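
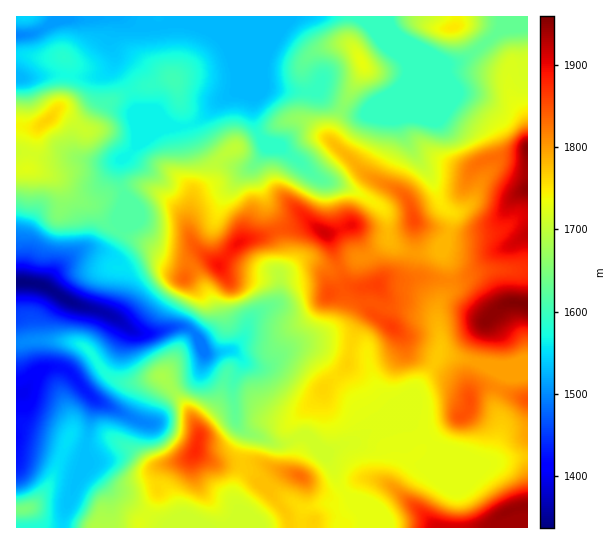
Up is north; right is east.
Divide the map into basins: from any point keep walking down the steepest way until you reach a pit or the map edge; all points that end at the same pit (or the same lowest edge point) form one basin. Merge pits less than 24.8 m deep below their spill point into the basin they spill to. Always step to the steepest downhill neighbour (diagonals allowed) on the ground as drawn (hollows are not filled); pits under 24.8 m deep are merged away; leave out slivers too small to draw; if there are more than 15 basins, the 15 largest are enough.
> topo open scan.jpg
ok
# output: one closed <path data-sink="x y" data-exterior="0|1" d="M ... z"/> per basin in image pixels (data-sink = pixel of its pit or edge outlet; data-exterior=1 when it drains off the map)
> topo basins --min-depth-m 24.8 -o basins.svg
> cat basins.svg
<path data-sink="17 282" data-exterior="1" d="M19 125l-3 1 0 216 38-2 23 3 8 4 8 8 8 14 8 7 14 7 14 0 25-7 26 33 11 21 0 11-3 10-7 8-38 8-20-18-16-9-8 0-13 7-12 0-13-7-18 42-14 20-7 6-14 2 1 18 511-1-1-338-15 10-7 11-5 17-9 6-33 3-37-11-6-4 0 28-7 24-5 4-17 2-8 5-3-2-4-8-7-24-11-25-22 8-6 0-14-10-6-2-46 16-18 4-23 24-23-19-12-32-8-9-17-13-17-7-10 0-16 6-17 10-13 2-10-6-14-16-8-5-23-7-2-2 1-9 10-31-10 1z"/><path data-sink="17 35" data-exterior="1" d="M457 16l-440 0-1 109 13 3 11-2-4 7-8 34 25 9 8 5 14 16 10 6 13-2 17-10 16-6 10 0 17 7 17 13 8 9 12 32 23 19 17-20 8-5 16-3 50-16 16 12 6 0 22-8 11 25 7 24 6 10 9-5 17-2 5-4 4-11 3-13 0-28 6 4 37 11 33-3 9-6 5-17 7-11 16-10 0-60-4-14-13-21 0-32-26-31-11-6-17 2z"/><path data-sink="17 394" data-exterior="1" d="M54 340l-21 0-17 3 1 166 13-1 7-6 14-20 18-42 13 7 12 0 13-7 8 0 16 9 20 18 35-7 10-9 3-21-11-21-26-33-25 7-14 0-14-7-24-29-8-4z"/>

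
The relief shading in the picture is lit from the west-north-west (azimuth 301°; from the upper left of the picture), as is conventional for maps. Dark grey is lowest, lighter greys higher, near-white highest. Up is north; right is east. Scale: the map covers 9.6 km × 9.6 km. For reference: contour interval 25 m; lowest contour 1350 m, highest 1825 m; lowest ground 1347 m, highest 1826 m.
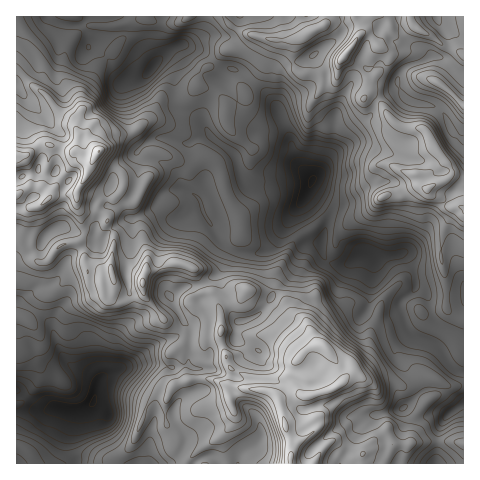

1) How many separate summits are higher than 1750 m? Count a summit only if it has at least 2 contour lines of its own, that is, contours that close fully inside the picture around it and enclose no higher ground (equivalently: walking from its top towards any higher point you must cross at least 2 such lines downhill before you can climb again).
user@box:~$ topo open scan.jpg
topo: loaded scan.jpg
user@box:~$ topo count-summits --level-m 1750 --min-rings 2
2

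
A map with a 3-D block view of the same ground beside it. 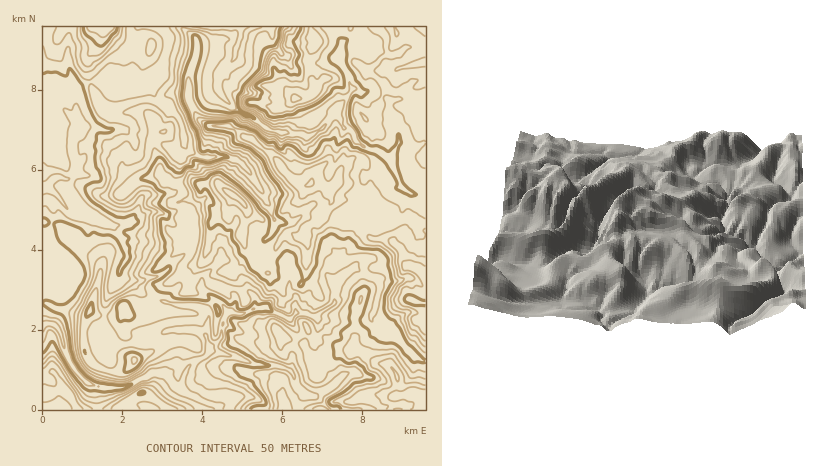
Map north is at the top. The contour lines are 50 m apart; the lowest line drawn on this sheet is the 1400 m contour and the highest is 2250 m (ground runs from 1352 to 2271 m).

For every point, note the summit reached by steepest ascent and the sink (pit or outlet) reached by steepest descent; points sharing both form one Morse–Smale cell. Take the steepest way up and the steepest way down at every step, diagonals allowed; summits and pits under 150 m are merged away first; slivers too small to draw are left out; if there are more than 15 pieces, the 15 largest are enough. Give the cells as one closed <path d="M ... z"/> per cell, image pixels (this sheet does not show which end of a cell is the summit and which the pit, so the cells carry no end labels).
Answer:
<path d="M240 26l-78 0 6 10-4 38-12 1-10 10-10 2-16-2-6-6-18 2-14 6-2 15 0 18-12-12-2-8-6-7-14 1 0 230 10 0 7 6 7 24 7 14 15 15 6 3 28 2 30-15 12 0 12 15 26 13 16 5 2 4 108 0-14-14 22-14-11-14-11-24 4-12 0-12-2-2 18-14 2-20 16-15 2-1 22 11 3 3 1 8-4 16-5 10 2 6 9 7 8 1 20 22 6 5 10 3 0-162-22-9-14-29-10-8-12-3-10-6-5-11-11-6-1-6-5-6-10 10-6-6-10-1-4 3-4 14-12 0-20-4-18-13-18-9-14-16-2-12 3-8 14-16 0-6 6-14z"/><path d="M426 26l-89 0 0 8 6 10-1 18 10 28-15 20-1 4 5 6 1 6 11 6 5 11 10 6 12 3 10 8 14 29 20 9 2 0z"/><path d="M336 26l-96 0 1 10-6 14 0 6-16 20-1 12 2 4 14 16 18 9 20 14 30 3 4-14 4-3 10 1 6 6 26-34-10-28 1-18-6-10z"/><path d="M354 268l-10 6-8 10-2 20-18 14 2 2 0 12-4 12 11 24 11 14-22 14 16 14 96 0 0-48-16-10-20-22-8-1-9-7-2-6 5-10 4-16-1-8-3-3z"/><path d="M160 26l-118 0 0 66 14 1 6 7 2 8 12 12 0-18 2-15 10-5 16-3 6 0 6 6 16 2 10-2 10-10 12-1 4-38z"/><path d="M52 324l-10 2 0 84 177 0-1-4-16-5-26-13-12-15-12 0-30 15-24-1-10-4-18-21-9-28z"/>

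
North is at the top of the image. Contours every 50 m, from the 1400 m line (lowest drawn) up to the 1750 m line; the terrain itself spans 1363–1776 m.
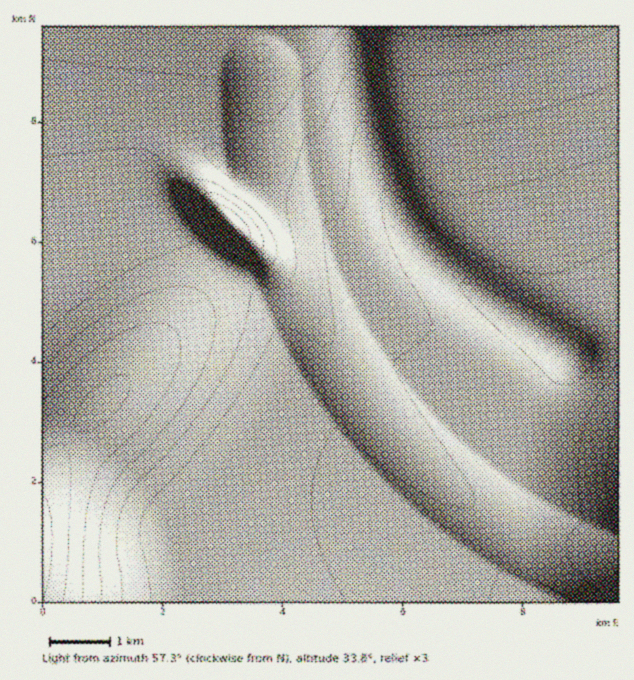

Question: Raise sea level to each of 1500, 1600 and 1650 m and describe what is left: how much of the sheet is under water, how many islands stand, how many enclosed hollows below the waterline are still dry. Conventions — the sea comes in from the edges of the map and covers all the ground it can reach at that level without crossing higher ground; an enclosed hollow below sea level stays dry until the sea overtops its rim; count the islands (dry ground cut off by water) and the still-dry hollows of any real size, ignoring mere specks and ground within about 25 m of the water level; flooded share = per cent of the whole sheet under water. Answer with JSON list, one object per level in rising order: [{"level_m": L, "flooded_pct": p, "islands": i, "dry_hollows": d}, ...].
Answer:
[{"level_m": 1500, "flooded_pct": 48, "islands": 0, "dry_hollows": 0}, {"level_m": 1600, "flooded_pct": 82, "islands": 1, "dry_hollows": 0}, {"level_m": 1650, "flooded_pct": 93, "islands": 1, "dry_hollows": 0}]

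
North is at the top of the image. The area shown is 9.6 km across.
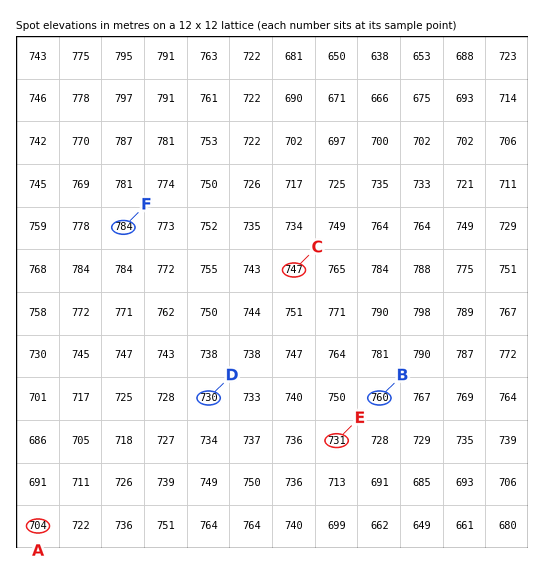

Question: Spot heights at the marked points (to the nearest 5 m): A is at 705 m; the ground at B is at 760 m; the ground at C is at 745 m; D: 730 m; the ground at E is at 730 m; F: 785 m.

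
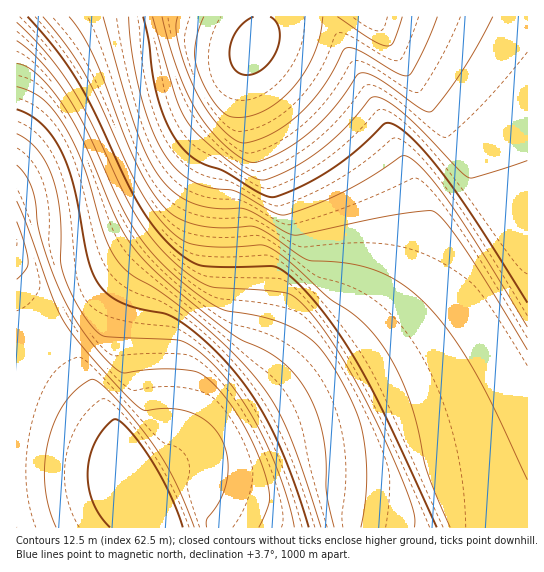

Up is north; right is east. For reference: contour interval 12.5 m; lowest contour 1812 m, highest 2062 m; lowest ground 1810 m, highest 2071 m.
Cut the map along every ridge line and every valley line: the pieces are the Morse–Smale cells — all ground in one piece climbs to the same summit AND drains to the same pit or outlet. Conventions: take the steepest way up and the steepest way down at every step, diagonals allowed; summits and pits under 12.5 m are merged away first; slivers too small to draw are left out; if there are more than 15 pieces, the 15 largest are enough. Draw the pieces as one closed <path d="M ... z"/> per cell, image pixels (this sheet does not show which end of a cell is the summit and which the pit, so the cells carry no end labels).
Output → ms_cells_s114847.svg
<path d="M330 16l-69 1-2 20-11 20-7 18-8 48-6 11-19 20-33 69-18 18-18 14-54 54-26 15-43 30 1 174 141 0 1-26-12-24 27-15 55-40 46-28 46-38 30-20 30-30 18-22 13-24 7-20 0-42-14-34-44-88-28-50z"/><path d="M527 16l-196 1 1 8 29 52 55 113 4 16 0 28-5 20-8 17-15 23-41 43-30 20-46 38-46 28-55 40-27 15 12 24 0 26 369-1z"/><path d="M261 16l-245 1 1 336 68-44 54-54 18-14 18-18 33-69 19-20 6-11 8-48 19-42z"/>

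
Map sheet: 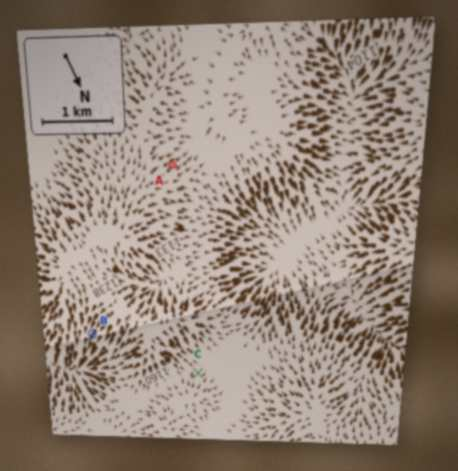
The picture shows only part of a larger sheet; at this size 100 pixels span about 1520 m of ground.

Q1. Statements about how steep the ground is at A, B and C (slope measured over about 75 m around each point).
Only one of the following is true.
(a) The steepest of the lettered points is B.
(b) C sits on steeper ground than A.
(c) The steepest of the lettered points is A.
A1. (a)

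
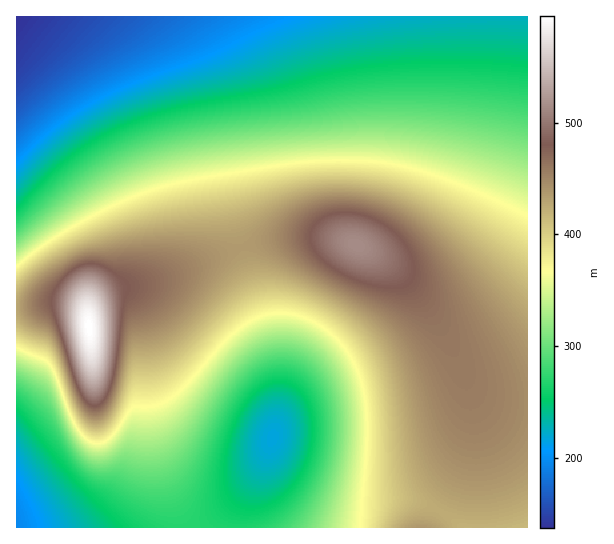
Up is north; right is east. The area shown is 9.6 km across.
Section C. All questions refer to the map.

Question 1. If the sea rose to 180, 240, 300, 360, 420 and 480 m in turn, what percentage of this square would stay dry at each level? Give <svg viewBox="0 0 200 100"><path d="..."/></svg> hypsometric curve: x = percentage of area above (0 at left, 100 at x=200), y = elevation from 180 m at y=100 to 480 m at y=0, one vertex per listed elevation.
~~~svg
<svg viewBox="0 0 200 100"><path d="M193 100l-27-20-42-20-31-20-32-20-51-20"/></svg>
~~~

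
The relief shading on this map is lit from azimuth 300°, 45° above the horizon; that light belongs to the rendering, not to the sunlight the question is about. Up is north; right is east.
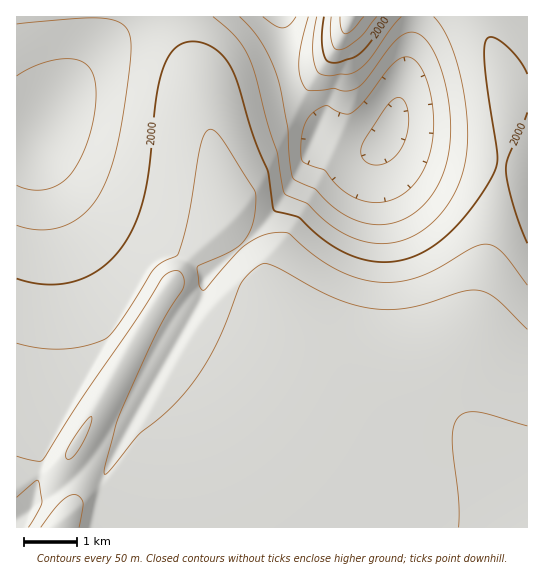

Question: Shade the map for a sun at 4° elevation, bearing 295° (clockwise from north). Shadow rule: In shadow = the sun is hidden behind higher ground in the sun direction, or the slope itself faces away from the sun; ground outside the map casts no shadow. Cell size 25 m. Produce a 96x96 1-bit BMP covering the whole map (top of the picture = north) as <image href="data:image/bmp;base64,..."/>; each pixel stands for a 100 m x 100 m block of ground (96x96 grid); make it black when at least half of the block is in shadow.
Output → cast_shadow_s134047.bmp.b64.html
<image width="96" height="96" href="data:image/bmp;base64,Qk2+BAAAAAAAAD4AAAAoAAAAYAAAAGAAAAABAAEAAAAAAIAEAAATCwAAEwsAAAIAAAAAAAAA////AAAAAAAAP8AAAAAAAAAAAAAAP8AAAAAAAAAAAACAH8AAAAAAAAAAAADgH4AAAAAAAAAAAADgD4AAAAAAAAAAAADwB4AAAAAAAAAAAADwB4AAAAAAAAAAAABwAwAAAAAAAAAAAAAAA4AAAAAAAAAAAAAAA4AAAAAAAAAAAAAAOYAAAAAAAAAAAAAAH8AAAAAAAAAAAAAAH+AAAAAAAAAAAAAAD/AAAAAAAAAAAAAAD/AAAAAAAAAAAAAAB/gAAAAAAAAAAAAAB/gAAAAAAAAAAAAAA/wAAAAAAAAAAAAAA/4AAAAAAAAAAAAAAf4AAAAAAAAAAAAAAf8AAAAAAAAAAAAAAP8AAAAAAAAAAAAAAP+AAAAAAAAAAAAAAH+AAAAAAAAAAAAAAD/AAAAAAAAAAAAAAD/AAAAAAAAAAAAAAB/gAAAAAAAAAAAAAB/gAAAAAAAAAAAAAA/wAAAAAAAAAAAAAAfwAAAAAAAAAAAAAAf4AAAAAAAAAAAAAAP4AAAAAAAAAAAAAAP8AAAAAAAAAAAAAAH8AAAAAAAAAAAAAAD+AAAAAAAAAAAAAAD+AAAAAAAAAAAAAAB/AAAAAAAAAAAAAAB/AAAAAAAAAAAAAAA/gAAAAAAAAAAAAAAfwAAAAAAAAAAAAAAfwAAAAAAAAAAAAAAP4AAAAAAAAAAAAAAP8AAAAAAAAAAAAAAH8AAAAAAAAAAAAAAD+AAAAAAAAAAAAAAD+AAAAAAAAAAAAAAB+AAAAAAAAAAAAAAB8AAAAAAAAAAAAAAA4AAAAAAAAAAAAAAAAAAAAAAAAAAAAAAAAAAAAAAAAAEAAAAAAAAAAAAAAAEAAAAAAAAAAAAAAAEAAAAAAAAAAAAAAAMAAAAAADAAAAAAAAMAAAAAAHwAAAAAAAMAAAAAAH4AAAAAAAMAAAAAAH+AAAAAAAMAAAAAAD/w/AAAAAMAAAAAAB///wAAAAMAAAAAAB///4AAAAMAAAAAAA///8AAAAMAAAAAAA///+AAAAMAAAAAAAf//+AAAAMAAAAAAAf///AAAAMAAAAAAAf///AAAAMAAAAAAAf///AAAAMAAAAAAA////gAAAMAAAAAAA////gAAAEAAAAAAA////gAAAEAAAAAAB////gAAAEAAAAAAB////AAAAEAAAAAAD////AAAAAAAAAAAD////gAAAAAAAAAAD////4AAAAAAAAAAH////+AAAAAAAAAAH//+//gAAAAAAAAAH//8//4AAAAAAAAAH//8f/+AAAAAAAAAH//8f//AAAAAAAAAH//8f//gAAAAAAAAP/8+///wAAAAAAAAP/4f///4AAAAAAAAP/wP///4AAAAAAAAP/wP///8AAAAAAAAH/gH///8AAAAAAAAH/gH///8AAAAAAAAH/AD///4AAAAAAAAH/AD///wAAAAAAAAH+AD///gAAAAAAAAD8AB///AAAAAAAAAD4AB//+AAAAAAAAABwAA//8AAAAAAAAAAAAA//4AAAAAAAAAAAAAf/wAAAAAAAAAAAAAf/gAAA="/>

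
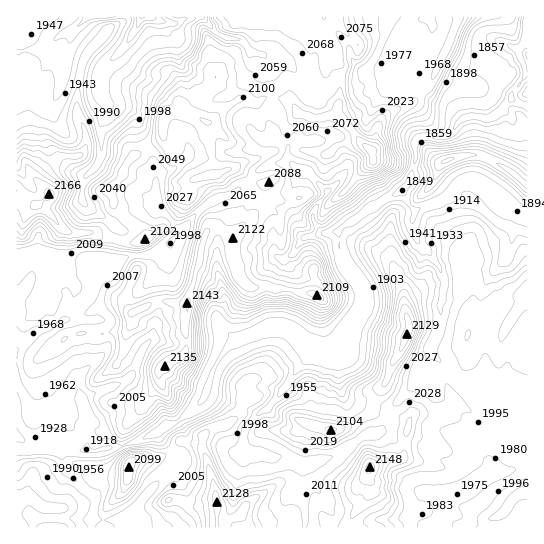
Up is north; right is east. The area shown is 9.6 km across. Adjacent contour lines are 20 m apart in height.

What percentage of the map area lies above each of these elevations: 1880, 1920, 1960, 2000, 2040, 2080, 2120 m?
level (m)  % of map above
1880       96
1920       87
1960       75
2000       51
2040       30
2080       14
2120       3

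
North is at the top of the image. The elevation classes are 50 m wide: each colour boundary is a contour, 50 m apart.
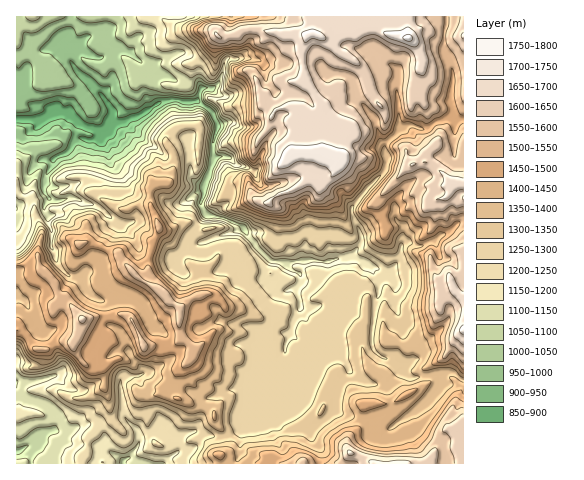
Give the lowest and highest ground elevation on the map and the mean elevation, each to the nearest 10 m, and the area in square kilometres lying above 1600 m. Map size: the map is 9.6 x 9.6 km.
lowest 860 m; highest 1770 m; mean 1350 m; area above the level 12.2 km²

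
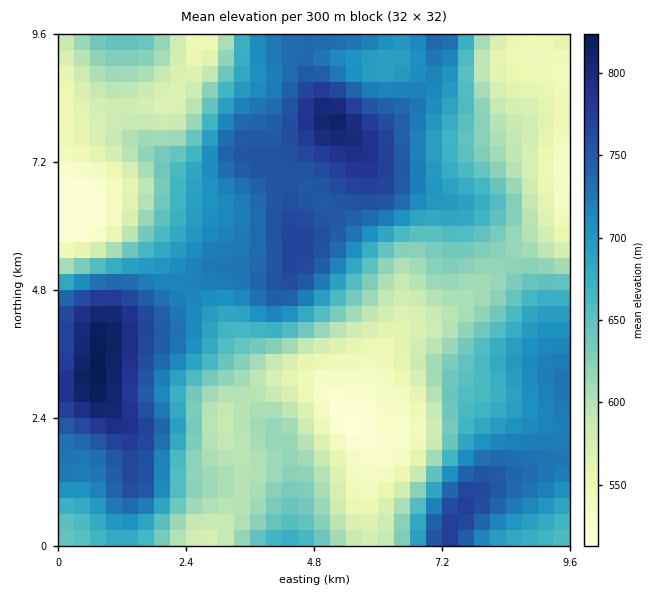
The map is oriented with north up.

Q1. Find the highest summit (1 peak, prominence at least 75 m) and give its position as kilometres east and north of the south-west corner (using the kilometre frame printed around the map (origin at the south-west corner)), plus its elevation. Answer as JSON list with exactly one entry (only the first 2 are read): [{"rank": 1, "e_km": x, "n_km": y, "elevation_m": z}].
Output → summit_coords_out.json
[{"rank": 1, "e_km": 0.69, "n_km": 3.16, "elevation_m": 825}]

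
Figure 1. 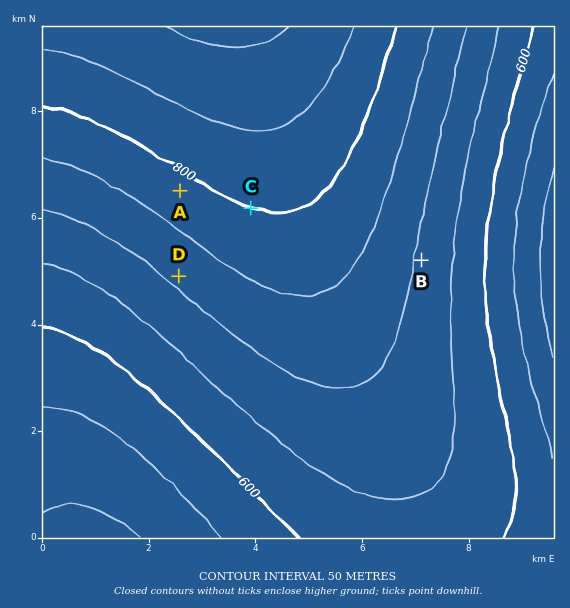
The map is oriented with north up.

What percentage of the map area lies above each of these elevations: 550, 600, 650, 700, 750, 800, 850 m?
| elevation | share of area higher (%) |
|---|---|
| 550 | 91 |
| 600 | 78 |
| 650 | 60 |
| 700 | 43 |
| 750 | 29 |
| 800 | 18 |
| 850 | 8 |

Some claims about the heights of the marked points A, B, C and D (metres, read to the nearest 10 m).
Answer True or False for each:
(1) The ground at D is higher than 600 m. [True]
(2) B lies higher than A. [False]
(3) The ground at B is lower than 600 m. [False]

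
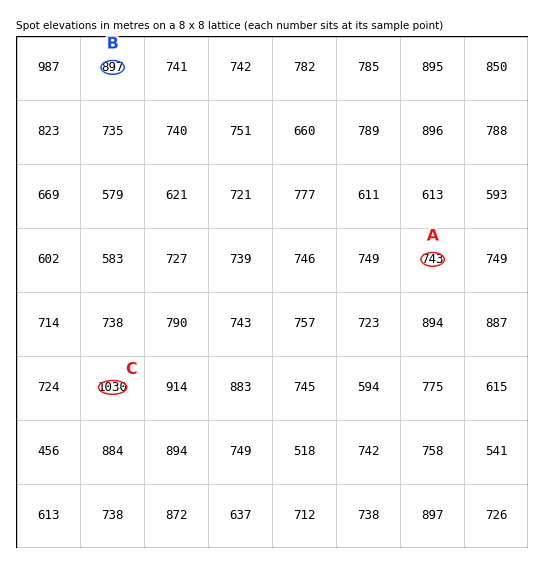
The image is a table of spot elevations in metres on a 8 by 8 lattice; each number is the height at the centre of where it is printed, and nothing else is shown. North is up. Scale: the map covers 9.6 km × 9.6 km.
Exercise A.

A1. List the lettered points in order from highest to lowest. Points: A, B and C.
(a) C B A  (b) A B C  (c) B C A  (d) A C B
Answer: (a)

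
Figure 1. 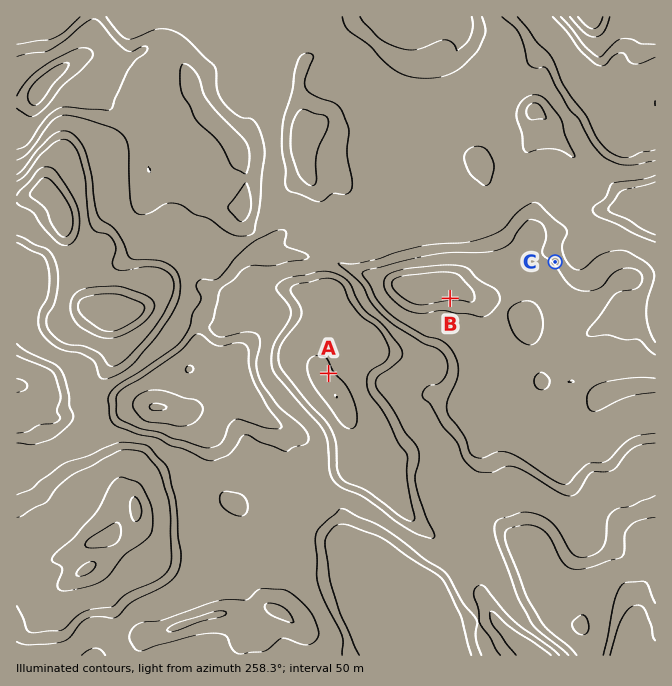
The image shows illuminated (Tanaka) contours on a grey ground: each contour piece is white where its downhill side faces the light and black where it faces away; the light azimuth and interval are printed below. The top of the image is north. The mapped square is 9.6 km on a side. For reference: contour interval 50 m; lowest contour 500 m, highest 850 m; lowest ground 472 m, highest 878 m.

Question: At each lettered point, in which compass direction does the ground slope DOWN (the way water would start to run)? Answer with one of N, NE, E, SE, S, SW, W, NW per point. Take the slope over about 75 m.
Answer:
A NE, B N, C SW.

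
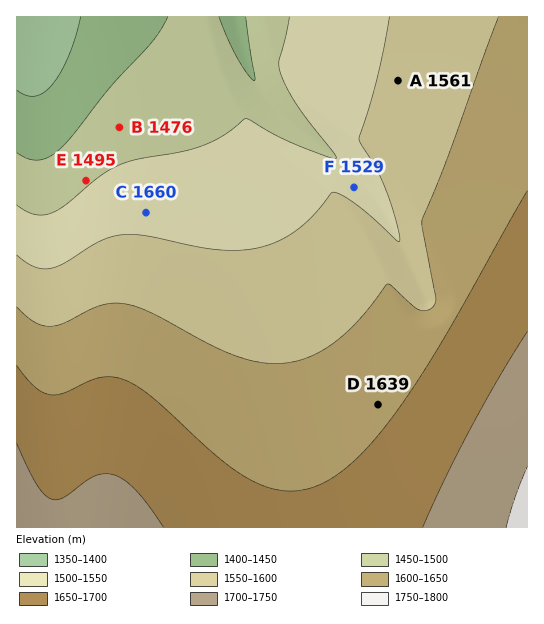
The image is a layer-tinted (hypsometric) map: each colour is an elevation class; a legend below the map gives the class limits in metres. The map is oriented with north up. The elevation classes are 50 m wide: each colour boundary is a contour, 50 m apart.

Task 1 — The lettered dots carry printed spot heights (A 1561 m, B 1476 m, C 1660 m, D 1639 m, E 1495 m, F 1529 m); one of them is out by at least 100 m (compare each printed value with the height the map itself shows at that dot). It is C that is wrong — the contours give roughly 1535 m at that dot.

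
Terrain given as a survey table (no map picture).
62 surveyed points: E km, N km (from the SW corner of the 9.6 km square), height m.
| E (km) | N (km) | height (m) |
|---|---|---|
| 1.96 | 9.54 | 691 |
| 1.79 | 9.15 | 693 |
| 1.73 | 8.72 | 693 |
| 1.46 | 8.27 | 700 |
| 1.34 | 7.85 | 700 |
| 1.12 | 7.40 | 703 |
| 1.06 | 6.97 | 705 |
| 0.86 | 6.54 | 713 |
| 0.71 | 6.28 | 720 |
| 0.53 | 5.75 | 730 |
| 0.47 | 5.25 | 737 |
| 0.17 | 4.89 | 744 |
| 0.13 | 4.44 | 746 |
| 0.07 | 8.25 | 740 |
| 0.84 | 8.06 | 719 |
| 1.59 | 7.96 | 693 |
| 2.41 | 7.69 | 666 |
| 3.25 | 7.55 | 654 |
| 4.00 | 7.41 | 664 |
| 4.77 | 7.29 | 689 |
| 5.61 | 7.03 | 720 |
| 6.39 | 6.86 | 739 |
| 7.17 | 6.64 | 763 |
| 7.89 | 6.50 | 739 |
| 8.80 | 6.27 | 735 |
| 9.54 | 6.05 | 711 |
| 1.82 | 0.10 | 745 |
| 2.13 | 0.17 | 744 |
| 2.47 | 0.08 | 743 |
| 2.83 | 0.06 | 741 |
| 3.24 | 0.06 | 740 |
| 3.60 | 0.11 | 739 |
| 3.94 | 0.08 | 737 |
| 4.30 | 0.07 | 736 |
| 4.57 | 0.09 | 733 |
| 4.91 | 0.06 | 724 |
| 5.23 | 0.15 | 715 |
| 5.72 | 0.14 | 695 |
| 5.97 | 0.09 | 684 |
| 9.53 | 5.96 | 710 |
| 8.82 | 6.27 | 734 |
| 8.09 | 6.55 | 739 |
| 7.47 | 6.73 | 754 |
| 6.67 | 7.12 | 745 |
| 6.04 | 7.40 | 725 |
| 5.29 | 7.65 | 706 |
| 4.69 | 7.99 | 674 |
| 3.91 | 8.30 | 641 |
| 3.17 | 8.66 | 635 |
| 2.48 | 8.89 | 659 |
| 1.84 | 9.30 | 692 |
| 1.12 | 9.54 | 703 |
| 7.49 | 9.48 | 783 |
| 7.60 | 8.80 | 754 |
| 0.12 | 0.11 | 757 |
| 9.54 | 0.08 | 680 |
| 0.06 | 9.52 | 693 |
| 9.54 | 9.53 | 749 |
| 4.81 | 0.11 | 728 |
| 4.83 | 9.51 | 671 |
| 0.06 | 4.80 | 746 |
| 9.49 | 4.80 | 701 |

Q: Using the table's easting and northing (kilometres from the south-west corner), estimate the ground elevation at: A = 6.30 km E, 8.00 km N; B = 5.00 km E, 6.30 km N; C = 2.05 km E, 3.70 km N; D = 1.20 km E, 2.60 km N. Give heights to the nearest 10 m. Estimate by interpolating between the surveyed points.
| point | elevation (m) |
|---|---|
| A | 730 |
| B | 710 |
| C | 740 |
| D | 750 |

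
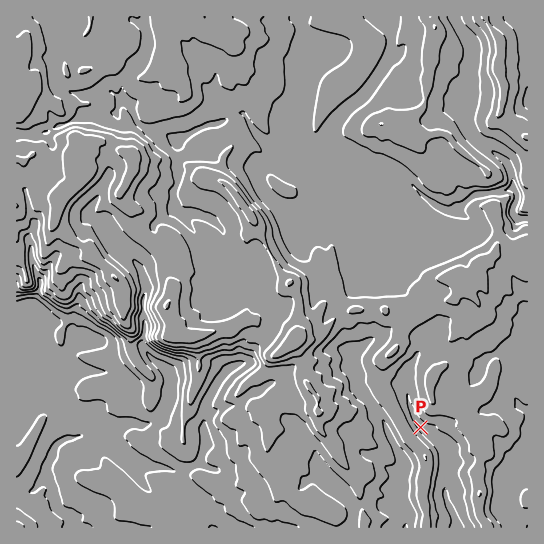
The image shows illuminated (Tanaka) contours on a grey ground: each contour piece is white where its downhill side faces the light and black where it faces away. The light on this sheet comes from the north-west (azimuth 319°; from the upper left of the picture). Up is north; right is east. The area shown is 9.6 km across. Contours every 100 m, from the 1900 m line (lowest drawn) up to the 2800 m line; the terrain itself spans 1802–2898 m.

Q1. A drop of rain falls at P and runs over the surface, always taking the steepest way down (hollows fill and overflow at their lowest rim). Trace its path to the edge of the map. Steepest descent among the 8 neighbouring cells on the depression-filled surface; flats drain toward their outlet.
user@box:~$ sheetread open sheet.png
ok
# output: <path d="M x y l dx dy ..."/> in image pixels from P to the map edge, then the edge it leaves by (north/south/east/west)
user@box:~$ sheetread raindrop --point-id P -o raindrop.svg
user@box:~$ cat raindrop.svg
<path d="M421 427l2 0 11 10 1 0 11 10 1 3 2 15-2 1-1 16-1 1 0 11 1 1 1 8 8 15 0 3 2 1 0 5"/>
exit: south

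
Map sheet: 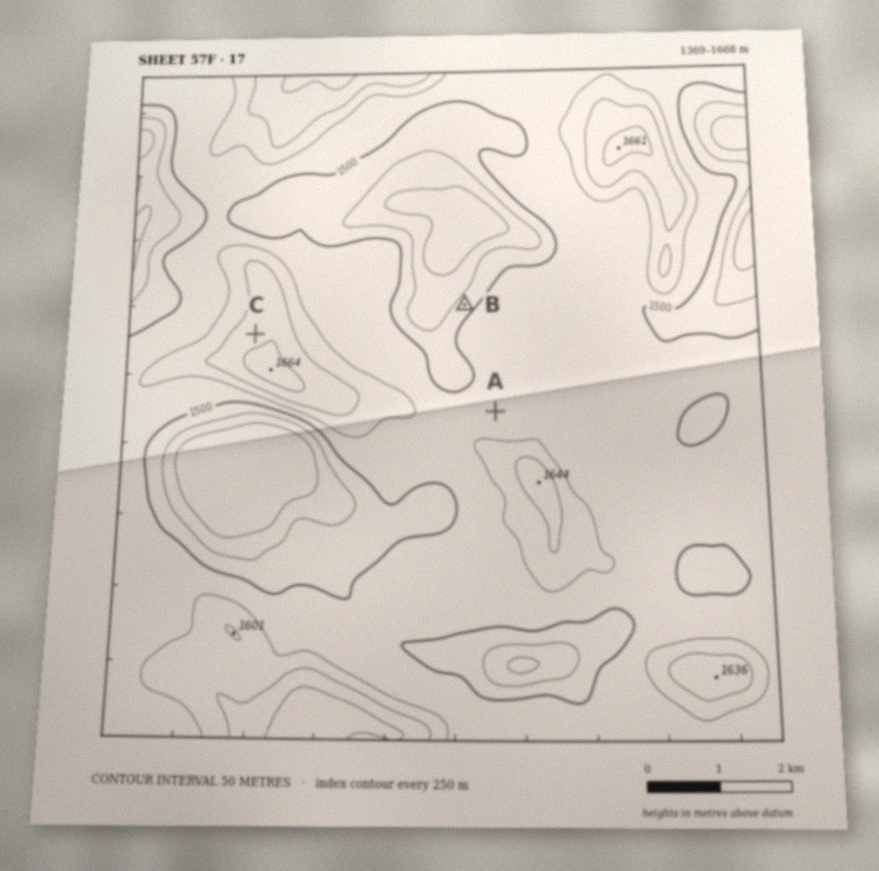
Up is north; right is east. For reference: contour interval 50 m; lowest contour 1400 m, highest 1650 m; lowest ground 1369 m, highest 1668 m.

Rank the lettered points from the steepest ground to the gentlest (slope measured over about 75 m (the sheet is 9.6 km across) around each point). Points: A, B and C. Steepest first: B C A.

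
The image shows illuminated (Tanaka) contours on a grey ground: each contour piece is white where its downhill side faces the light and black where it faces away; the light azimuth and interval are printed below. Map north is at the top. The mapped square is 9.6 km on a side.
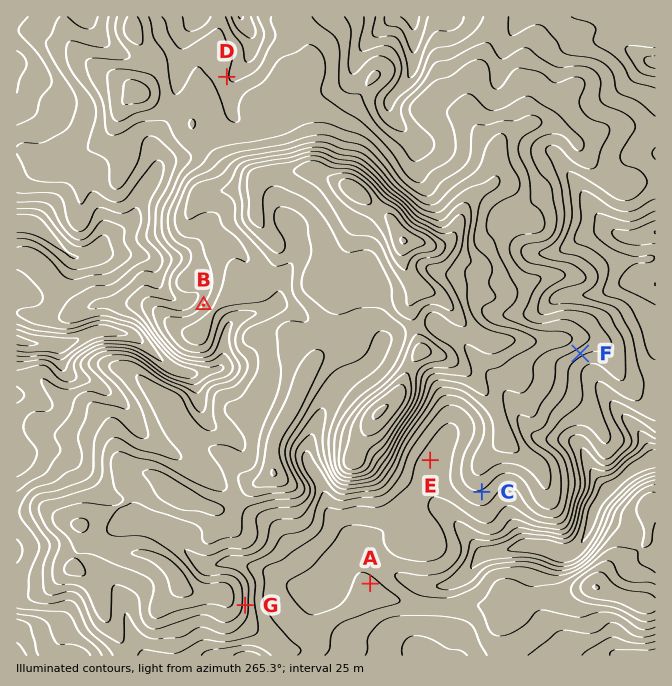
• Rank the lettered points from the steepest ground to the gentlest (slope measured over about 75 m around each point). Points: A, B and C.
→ B C A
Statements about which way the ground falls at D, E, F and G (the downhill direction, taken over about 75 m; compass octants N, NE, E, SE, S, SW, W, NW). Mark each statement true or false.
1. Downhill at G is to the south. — false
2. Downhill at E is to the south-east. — true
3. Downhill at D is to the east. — true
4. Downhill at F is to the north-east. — false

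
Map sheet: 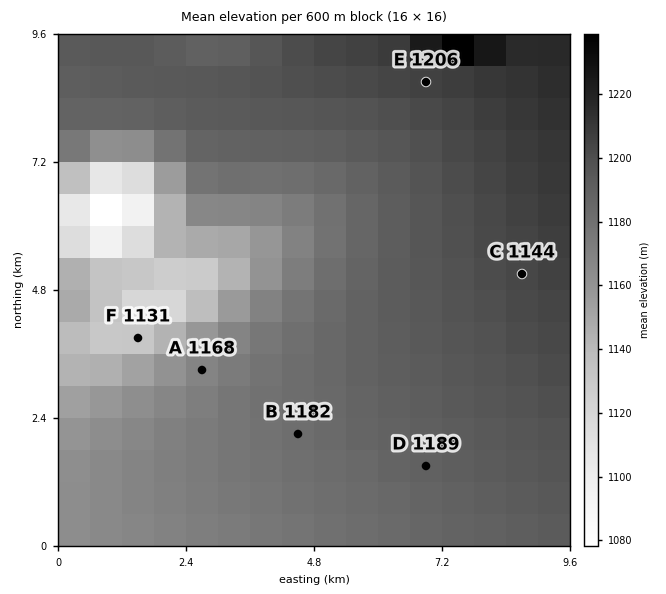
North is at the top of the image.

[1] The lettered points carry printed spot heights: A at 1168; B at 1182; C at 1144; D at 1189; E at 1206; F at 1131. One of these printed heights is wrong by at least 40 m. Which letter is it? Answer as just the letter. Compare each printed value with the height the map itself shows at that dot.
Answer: C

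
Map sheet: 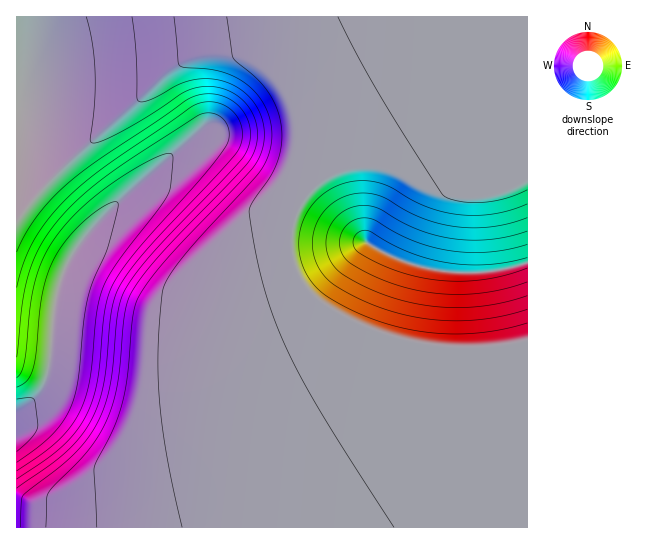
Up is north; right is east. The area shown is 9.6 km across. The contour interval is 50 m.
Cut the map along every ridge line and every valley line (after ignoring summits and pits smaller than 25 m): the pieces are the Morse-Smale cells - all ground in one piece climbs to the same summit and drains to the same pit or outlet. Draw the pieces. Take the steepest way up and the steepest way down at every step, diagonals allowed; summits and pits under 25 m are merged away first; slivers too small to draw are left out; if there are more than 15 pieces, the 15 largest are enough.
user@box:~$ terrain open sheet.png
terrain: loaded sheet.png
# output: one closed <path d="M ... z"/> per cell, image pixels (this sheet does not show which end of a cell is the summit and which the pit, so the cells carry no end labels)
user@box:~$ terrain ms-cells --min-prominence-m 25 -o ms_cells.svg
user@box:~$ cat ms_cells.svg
<path d="M90 239l-5 0-9 10-16 32-5 22-4 54-6 25-11 17-18 12 1 117 511-1-1-186-40 7-37 0-52-9-33-12-43-24-17-17-8-17-39 12-21 4-71 0-45-34z"/><path d="M527 16l-510 0-1 394 13-6 10-10 6-12 6-25 2-44 4-23 12-31 16-20 29 8 47 36 13 4 63-2 36-8 22-8-3-14 0-26 4-15 15-24 22-18 60-33 133-87 2-2z"/><path d="M527 51l-113 74-48 30-27 13-21 15-15 18-10 21-1 33 4 12 67-24 4 0 35 18 43 11 45 0 37-9z"/><path d="M367 243l-12 2-59 24 9 17 17 17 43 24 33 12 52 9 37 0 31-4 10-3-1-78-37 9-45 0-43-11z"/>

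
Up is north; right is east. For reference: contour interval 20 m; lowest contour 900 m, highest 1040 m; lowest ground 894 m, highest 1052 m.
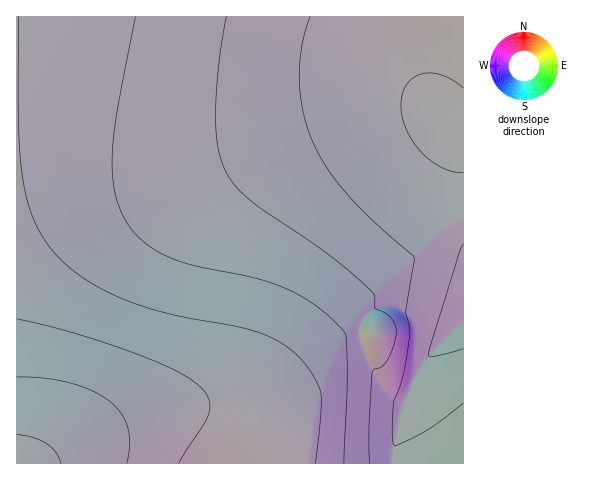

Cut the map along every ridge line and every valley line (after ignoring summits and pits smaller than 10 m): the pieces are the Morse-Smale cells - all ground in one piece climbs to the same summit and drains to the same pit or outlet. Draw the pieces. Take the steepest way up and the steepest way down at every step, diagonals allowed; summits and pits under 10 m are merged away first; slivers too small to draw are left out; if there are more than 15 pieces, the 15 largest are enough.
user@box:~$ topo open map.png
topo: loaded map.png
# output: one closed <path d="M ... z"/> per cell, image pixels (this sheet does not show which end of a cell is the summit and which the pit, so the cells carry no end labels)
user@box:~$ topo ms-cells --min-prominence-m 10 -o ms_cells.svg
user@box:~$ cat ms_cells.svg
<path d="M463 16l-447 1 1 447 376-1 9-51 15-38 18-25 29-28z"/><path d="M463 322l-28 27-19 27-14 36-9 52 71-1z"/>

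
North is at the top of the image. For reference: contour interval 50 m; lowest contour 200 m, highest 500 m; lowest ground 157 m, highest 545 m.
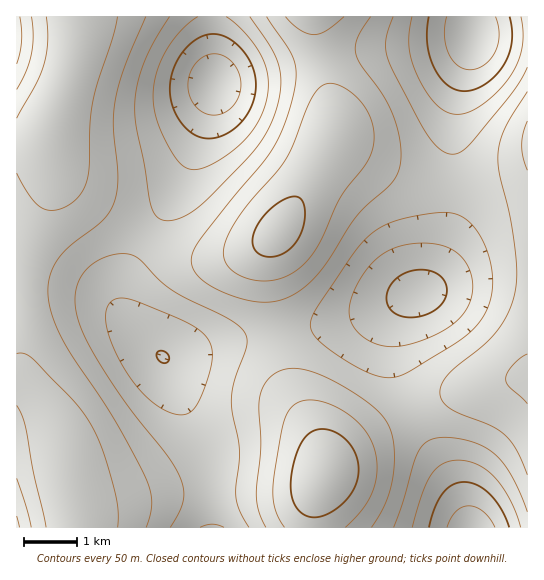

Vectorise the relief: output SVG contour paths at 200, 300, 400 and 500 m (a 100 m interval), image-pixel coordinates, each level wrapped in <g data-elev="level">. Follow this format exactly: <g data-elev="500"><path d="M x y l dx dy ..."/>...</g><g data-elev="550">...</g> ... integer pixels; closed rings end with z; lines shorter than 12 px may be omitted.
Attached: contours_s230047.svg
<g data-elev="200"><path d="M447 527l4-9 5-7 6-4 7-1 8 2 6 4 7 7 5 8"/><path d="M207 114l-9-5-6-8-4-11 0-11 4-10 7-9 10-5 9-1 9 4 9 9 4 11 0 12-3 11-8 9-11 5z"/><path d="M496 17l3 17-1 9-3 8-5 8-5 6-7 3-8 2-7-1-5-3-5-6-5-7-4-18 3-18"/></g><g data-elev="300"><path d="M200 527l13-3 11 3"/><path d="M412 527l10-33 9-20 6-6 6-5 15-3 11 1 9 4 9 6 8 7 16 23 10 26"/><path d="M175 414l-14-6-15-12-14-15-12-20-10-22-4-18 1-14 7-7 8-2 9 2 46 18 20 11 12 12 3 9 0 12-4 16-7 19-6 10-5 5-7 3z"/><path d="M385 346l-12-3-11-7-8-9-4-9-1-11 3-12 6-13 9-13 8-9 10-7 10-5 12-4 15-1 13 1 12 3 10 6 10 12 6 17-2 17-8 15-14 13-22 11-24 8z"/><path d="M226 17l20 17 16 23 6 20-1 21-9 24-16 21-12 10-15 9-12 6-9 2-7-2-6-4-14-20-11-26-3-24 4-21 9-22 15-20 17-14"/><path d="M521 17l2 16-1 14-4 14-7 13-12 16-14 13-15 9-12 2-11-2-10-7-10-11-9-17-6-15-3-15 0-14 3-16"/></g><g data-elev="400"><path d="M146 527l4-13 2-11-2-12-4-12-33-61-51-79-10-25-4-23 2-17 9-16 12-13 31-24 8-10 4-9 4-24-5-51 2-26 9-34 22-50"/><path d="M371 527l14-24 8-25 1-31-2-12-4-10-6-10-8-8-29-20-30-14-12-4-10-1-12 3-10 6-8 9-3 12 1 49-5 50 3 14 7 16"/><path d="M17 478l9 29 5 20"/><path d="M527 92l-22 35-5 14-2 13 1 19 11 44 6 38 1 24-4 20-6 16-10 16-14 14-35 29-6 9-2 10 2 8 8 8 41 17 14 9 12 15 10 25"/><path d="M31 17l2 18-2 19-5 17-9 18"/><path d="M267 17l21 32 7 14 1 19-7 28-8 23-10 18-70 87-7 12-3 11 2 6 3 7 7 7 10 6 26 11 26 4 12-1 12-4 12-7 10-9 16-19 29-45 10-11 24-21 8-14 3-10 0-14-7-29-9-20-24-33-5-12-1-7 2-8 14-21"/></g><g data-elev="500"><path d="M309 517l13-1 16-8 13-14 6-15 1-16-5-14-11-13-13-6-12 0-10 5-8 12-6 19-2 19 2 14 6 12z"/><path d="M267 257l8-1 10-3 8-7 6-8 4-12 2-12-2-11-4-5-9-1-12 6-12 10-9 13-4 11 0 9 5 7z"/></g>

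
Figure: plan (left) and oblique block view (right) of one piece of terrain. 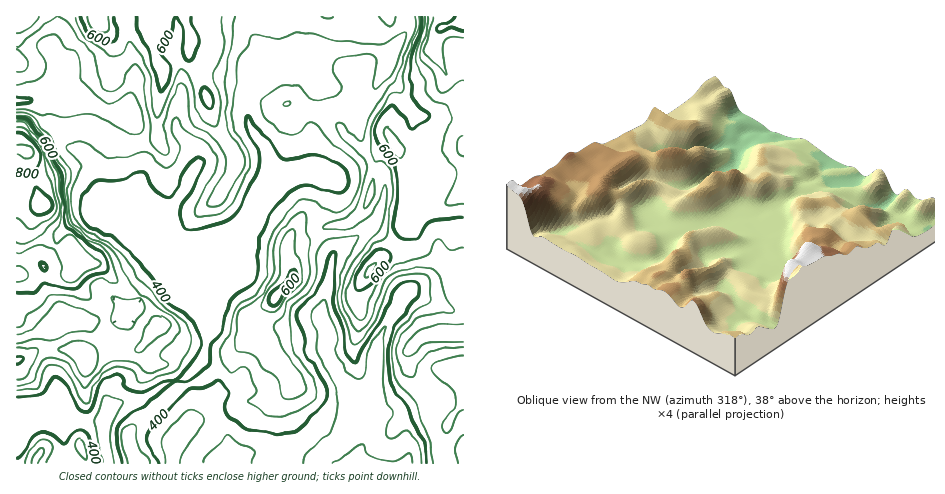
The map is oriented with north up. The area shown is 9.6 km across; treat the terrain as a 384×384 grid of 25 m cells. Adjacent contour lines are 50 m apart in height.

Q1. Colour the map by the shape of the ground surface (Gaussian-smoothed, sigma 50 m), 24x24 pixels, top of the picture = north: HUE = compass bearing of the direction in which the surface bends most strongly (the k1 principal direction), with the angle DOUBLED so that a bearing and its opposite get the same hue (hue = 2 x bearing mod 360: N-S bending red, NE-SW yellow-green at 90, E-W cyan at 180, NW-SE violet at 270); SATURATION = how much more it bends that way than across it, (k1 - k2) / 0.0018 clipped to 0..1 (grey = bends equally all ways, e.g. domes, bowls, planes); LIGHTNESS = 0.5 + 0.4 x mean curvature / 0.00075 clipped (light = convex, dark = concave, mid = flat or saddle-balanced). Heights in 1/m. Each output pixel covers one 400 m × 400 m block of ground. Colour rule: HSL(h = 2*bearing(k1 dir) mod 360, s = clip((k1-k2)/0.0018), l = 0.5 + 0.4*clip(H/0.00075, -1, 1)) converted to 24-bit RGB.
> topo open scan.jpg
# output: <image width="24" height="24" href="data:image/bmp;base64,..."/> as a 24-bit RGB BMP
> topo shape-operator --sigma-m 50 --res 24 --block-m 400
<image width="24" height="24" href="data:image/bmp;base64,Qk32BgAAAAAAADYAAAAoAAAAGAAAABgAAAABABgAAAAAAMAGAAATCwAAEwsAAAAAAAAAAAAAFRzv/M/NMBea0PavNw99bB6V1vvMqDnBNz6AxI2IY31raWV4boVcfoxjr5B2h25felRVmZteQ2p/qXVcYY5RFRM46PWMWoHEJHFP8dJoEhN7+O3TGghKn/D02JJjZFRCTXNsXZR3uoOcg0J2loFqdoNgbZxWkZ1zaHWUkIGfUnyYqWKts2WhIS6Bl+h7QsGeZJBbg4pMek9f0ZAAGWpfIqFU4HmWy4KvT4FxT2ZXkztuwnaddoydpIOgmJByi51ZT4RdUZuWnF+hVZKDiUN5a8KHqrZpQY5edoAnM50xPydV//fIGjltaIEsVHMUqbo7yoe5WGeWPYKBY7lWrW+zimyiwI+ipMS2crPGSUOCSHFgm1CXiFVha8BuoMazVFiXyercMIq0LRdA/PjBHl9tGl9E4G2HWroRJYMQW1ytmVCukbhJhEBMb3ZOmc+Ko9C+e1qccxplZtVXIBRs1a2Sbdp/f1VkgGZz9dbpgBecK2yw2PTWt23laUbhZNuvcMzd5IbgInNkcTKK2bqmOmJ5mMiyleGnhWBXYSRgwjWZjOVbBAQv8N7Dw75UPUsuY28+h5IAdS/rbojdpZzPv0elVoyqzmu4t3VdVaJUbIrDHFWM0WCeh9GdfcJ3mWxLo1iVOTFyySu2/eWDAB8z7urV5prMu2TcjFfnrtOJLW00S3Y6YFEprKY1WnRpPmmK89jz0OH7ih2VQElsQTan4MaUmXIuUcM3XUVkVSpneiZK/fLOADc/FZFn0qmpiqnQSE3UsXNSsohWTTUwVapCit65eTtZQZRgbf1MOgwVglhiZneAHqON523t/8zlkKk6L1cuBw9A56vM6u+js1C7AzAwq7Q4hDsqloFFgMSYkCvZxXzTW+ZJKhcOhPK6Y9XNjCJWfml9goGAdnuAW4RlIEgy2842/8zefrrHABozUI/K/tTNk6tOFR0jGT8Xm5JfpKd5x8N3RSpal75q7qbo0fP6QbHDhUiKfFJyfX9/gH9+gX2BeoB9UllzLVJf5vmk0oKxFBZvH46T8MjV/s3oRC7FU6DCOr+VdqmMxJ0uLZNreMvVofvota7lrBeXdTpZgnt9gnl8foF3fIF8e4CAVFqBOUmp+PfKtkRPWDFXEU4lL3tF862n1iamfLJuU3WPjXhrzXmgiNA6AOpEhBcQMw8If0NHfH2DgXl+iGmDonhOY3dCYINbYHZ/KH+C9NHCczO7yHbssorpCHEkYBRW56ycr7GER09mbX9UZF+z8tzZave+HAopfXV8goB7f3p4gHh4WW+I0nbg4Zq3MbNfTnZ9TYJzPZpS56SxQaWeQCia/8zaACMz8du0mWimqne/gGiyYo+I3fWyuxZWGiBEb3hyf4J1fHaBi3JxXpNuMmhw3J+r46KYKFxlb4F3R4JXpbFCflZPMERS/I5eAAmL8et7Z3WLbYeRpHydiZlQpvSLrz7yPyitgFd7fo5hVXNanVBMZbJIOWxwTY97+LquMYmmW2yCf4dzfH9pfnZuYkxmOpYgsQBusfVnbHeQelx1jHZVy+/mufrcLAcriDpmjnWToYSggVGjn9JTh9TPOT5uQiwp1/m9eU7UX0R9lH9kcHxmelNdeT5UP828xBiWuPOvZFOHbliOxYCn1/nSjAB4oimjZGuOfrCmgqe4TSil9f3OWiRudyZYYtF+evR/XRlQekNYqqx5XXuOc06RsOfPDwaO7uu7fMSFblWWaGGafL2H/5KNVwdLZ4SekH+8rWBbc11IMBlB//7HCgs6wHW7zvG0MnZoSCRlsI+ZlquPWW2abK6+trx5CitG9N2/snGLcy5Da2Q/pJ1VMTACgpc6c1FGd14+lDkrVqs5GyVl/u/NByFAqVO95vPYZDCIJ1qInLDBurXHbn23aF6OjlpjV6FfC5Ju9SF1t2qYvXpeOaFSdapzWaGMXmyXeV6kmpTD0aOgDxw8++OfFQiZM+tJ1q1OVUeNUGiAOXlDq6pUgD5QeFpek5FunqmEGGBdzByRqYxdz6F5TXjIscnYfmKtWVF5Z1ltpJxVvaBeIhRezv7FgwSYjNZ4uotoP3qIeWiAZn5santXYoVyYIGciq2vrIieU1SQCSVU8oitovGaTUORn7MdN08wh1Z8fShJn8xAUtuUSS6VwdFwKEh42s6ircJ+ZEqxXVqHjmRue4JqbW9fenxTdoFAhoJAl3xJAjEw32Tl/tm1OCEa3anIRmzFKzKPoHHP2/XWFxyDU2+1xcSaQT2LlbhVrLVnjlB8W0yDjYWalX+keHKlg5WphJWken6bmoapTJzAARgy/+3MnGzj"/>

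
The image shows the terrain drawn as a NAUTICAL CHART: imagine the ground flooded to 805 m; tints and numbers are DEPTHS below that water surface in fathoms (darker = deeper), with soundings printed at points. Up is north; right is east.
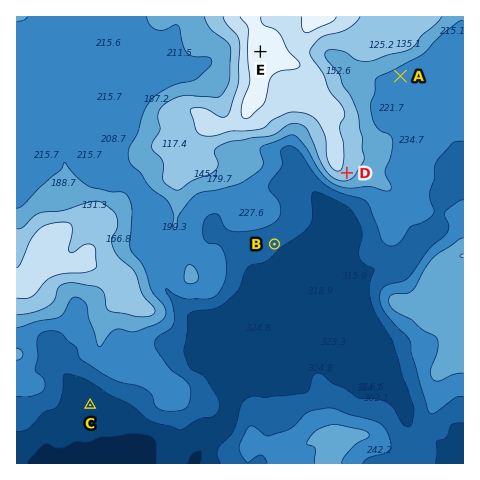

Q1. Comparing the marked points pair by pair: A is lower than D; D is higher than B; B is lower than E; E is higher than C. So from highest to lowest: E D A B C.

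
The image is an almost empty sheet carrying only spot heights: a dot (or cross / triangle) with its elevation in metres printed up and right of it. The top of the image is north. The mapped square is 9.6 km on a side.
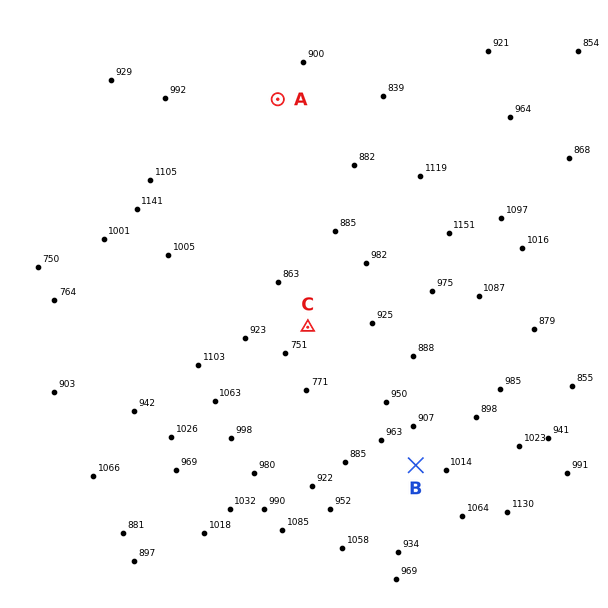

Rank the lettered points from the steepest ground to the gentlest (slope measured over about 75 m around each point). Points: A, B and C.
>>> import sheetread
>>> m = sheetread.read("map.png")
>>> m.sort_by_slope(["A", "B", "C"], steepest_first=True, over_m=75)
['C', 'B', 'A']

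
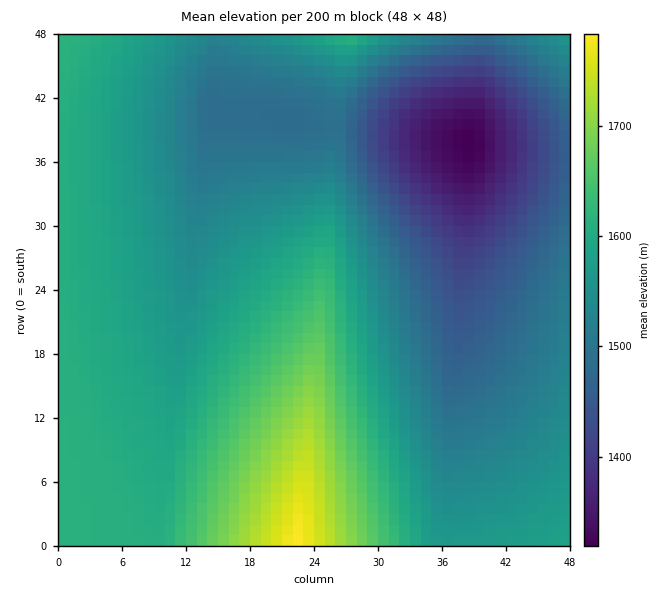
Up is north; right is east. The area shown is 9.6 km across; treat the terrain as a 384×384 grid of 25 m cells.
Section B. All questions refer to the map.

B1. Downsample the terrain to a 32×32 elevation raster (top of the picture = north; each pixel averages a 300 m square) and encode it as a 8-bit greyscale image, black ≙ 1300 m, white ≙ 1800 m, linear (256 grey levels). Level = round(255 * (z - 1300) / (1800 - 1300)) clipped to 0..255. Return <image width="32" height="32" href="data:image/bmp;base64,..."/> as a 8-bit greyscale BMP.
<image width="32" height="32" href="data:image/bmp;base64,Qk02CAAAAAAAADYEAAAoAAAAIAAAACAAAAABAAgAAAAAAAAEAAATCwAAEwsAAAABAAAAAAAAAAAAAAEBAQACAgIAAwMDAAQEBAAFBQUABgYGAAcHBwAICAgACQkJAAoKCgALCwsADAwMAA0NDQAODg4ADw8PABAQEAAREREAEhISABMTEwAUFBQAFRUVABYWFgAXFxcAGBgYABkZGQAaGhoAGxsbABwcHAAdHR0AHh4eAB8fHwAgICAAISEhACIiIgAjIyMAJCQkACUlJQAmJiYAJycnACgoKAApKSkAKioqACsrKwAsLCwALS0tAC4uLgAvLy8AMDAwADExMQAyMjIAMzMzADQ0NAA1NTUANjY2ADc3NwA4ODgAOTk5ADo6OgA7OzsAPDw8AD09PQA+Pj4APz8/AEBAQABBQUEAQkJCAENDQwBEREQARUVFAEZGRgBHR0cASEhIAElJSQBKSkoAS0tLAExMTABNTU0ATk5OAE9PTwBQUFAAUVFRAFJSUgBTU1MAVFRUAFVVVQBWVlYAV1dXAFhYWABZWVkAWlpaAFtbWwBcXFwAXV1dAF5eXgBfX18AYGBgAGFhYQBiYmIAY2NjAGRkZABlZWUAZmZmAGdnZwBoaGgAaWlpAGpqagBra2sAbGxsAG1tbQBubm4Ab29vAHBwcABxcXEAcnJyAHNzcwB0dHQAdXV1AHZ2dgB3d3cAeHh4AHl5eQB6enoAe3t7AHx8fAB9fX0Afn5+AH9/fwCAgIAAgYGBAIKCggCDg4MAhISEAIWFhQCGhoYAh4eHAIiIiACJiYkAioqKAIuLiwCMjIwAjY2NAI6OjgCPj48AkJCQAJGRkQCSkpIAk5OTAJSUlACVlZUAlpaWAJeXlwCYmJgAmZmZAJqamgCbm5sAnJycAJ2dnQCenp4An5+fAKCgoAChoaEAoqKiAKOjowCkpKQApaWlAKampgCnp6cAqKioAKmpqQCqqqoAq6urAKysrACtra0Arq6uAK+vrwCwsLAAsbGxALKysgCzs7MAtLS0ALW1tQC2trYAt7e3ALi4uAC5ubkAurq6ALu7uwC8vLwAvb29AL6+vgC/v78AwMDAAMHBwQDCwsIAw8PDAMTExADFxcUAxsbGAMfHxwDIyMgAycnJAMrKygDLy8sAzMzMAM3NzQDOzs4Az8/PANDQ0ADR0dEA0tLSANPT0wDU1NQA1dXVANbW1gDX19cA2NjYANnZ2QDa2toA29vbANzc3ADd3d0A3t7eAN/f3wDg4OAA4eHhAOLi4gDj4+MA5OTkAOXl5QDm5uYA5+fnAOjo6ADp6ekA6urqAOvr6wDs7OwA7e3tAO7u7gDv7+8A8PDwAPHx8QDy8vIA8/PzAPT09AD19fUA9vb2APf39wD4+PgA+fn5APr6+gD7+/sA/Pz8AP39/QD+/v4A////AKCgn5+enZ6nsr3I093o8vLk1sm7rqGUiYiIiYqLjY+QoKCfn56dnaWwu8XQ2uTv8OLUxrmrnpKGhISFh4iKjI6goJ+enZybo624wszW4Ort4NHDtaibjoJ/gIGDhIaJi6Cgn56dm5qgq7W/yNLc5erdzsCypJeLf3t7fX+Bg4WIoJ+enZybmZ6osbvFztfg5trLvK6hk4d6dnd4en1/goWgn56dm5qYm6Sut8DJ0tvi1se4qpyPgnZwcnN2eHx/gqCfnpyamJaYoaqzvMXN1t3Sw7SmmIt+cmttb3F0eHt/oJ6dm5mXlZWep6+3wMjQ18+/sKGUhnpuZmhqbXB0eHyfnpybmJaTk5qjq7O7wsrSy7usnY+CdWphY2VpbHF1ep+enJqXlZGQl5+nrra9xczHt6iZi31xZl1eYWRpbXJ3n52bmZaTkI2Tm6Kqsbi/xsOzo5WHeW1iWVldYWVqb3WenZuYlZKOi5CXnqWssrnAv6+fkYN1aV5VVVldYmdtcp6cmpeUkY2IjJOaoKettLu7rJyNf3JmW1FRVVlfZGpwnpyZlpOPi4aJj5acoqivtbeomIl7bmJYTk1RVlxiaG6em5mWko6JhIWMkpieo6mws6WVhnhrX1RLSU5TWV9mbZ2bmJWRjYiDgoiOlJmfpKqvopGCdGdcUUhFSk9WXGNrnZuYlJCMh4F/hYqPlJqfpaqejn5wY1hNREBFS1JZYWidmpeUj4uFf3yBhouQlZqfpJqJemteU0g/O0BHTlVdZZ2al5OPioR+en6Ch4uPlJielYR0ZVhNQzo1OkFIUVlinZqWko6Ig3x3en6ChYmNkZaPfW1eUUU7My4zOkJLVF6dmpaSjYeBenR2eXx/goWJjYh2ZVZJPTMrJiszPEVPWZ2ZlpGMhn94cXF0dnl7fYCEf21cTUA0KiMdIis1P0pVnJmVkYuFfnZubW9wcnN1d3p3ZVNENisiGhUaJC46RlGcmZWQioR8dGtoamprbGxucG5dSzwuIxoTDxMeKTZCT5yZlZCKg3tyaGRlZWVlZWZoZ1dFNSgeFQ8LDxonNEFOnZmVj4mCenFnYWFhYWBgYWJjU0IzJhwUDgsOGic0Qk+dmZWPiYJ6cGZfX19eXl5eYGJUQzQoHhcSDxIeKjhFU52alZCKgnpxZ19fX15eXmBiZVpJOy8mHxoXGSUyP0xZnpqWkYuEfHNpYWFhYWJjZWhsZFRGOzIsJyQlMDxIVWGfnJeSjYZ+dm1kZGZnaWtucndyY1ZLQzw3NDQ9SVRgaqCdmZSPiYJ6cmpqbW9ydXp/hoR2aV9WUEpGRU1XYWt1op+bl5KMhn94cXJ1eX2CiI6Wl4p+dGxlX1pXXWVud38="/>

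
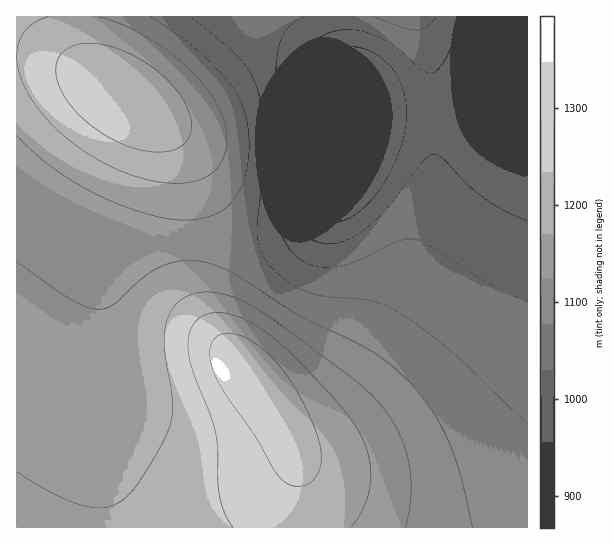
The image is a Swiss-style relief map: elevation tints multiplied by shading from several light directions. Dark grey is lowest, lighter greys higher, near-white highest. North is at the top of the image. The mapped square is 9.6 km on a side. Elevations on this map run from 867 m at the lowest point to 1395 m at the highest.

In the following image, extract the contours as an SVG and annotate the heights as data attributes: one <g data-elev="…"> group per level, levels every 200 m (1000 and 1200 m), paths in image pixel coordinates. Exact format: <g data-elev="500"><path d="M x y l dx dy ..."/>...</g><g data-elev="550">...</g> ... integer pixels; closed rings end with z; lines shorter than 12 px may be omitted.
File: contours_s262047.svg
<g data-elev="1000"><path d="M326 222l-9-4-7-7-7-10-4-14-3-18-2-22 1-22 2-20 9-27 6-11 7-8 10-7 9-4 9-2 11 1 12 4 11 6 9 9 8 11 5 12 3 13 1 13-2 15-5 19-7 17-9 17-11 15-12 12-12 8-12 4z"/><path d="M527 168l-19-11-16-15-11-17-7-20-2-23 4-25 9-24 11-16"/></g><g data-elev="1200"><path d="M473 527l-17-65-9-24-11-21-14-20-16-19-19-16-21-14-67-33-66-42-27-11-23-1-21 5-20 12-28 26-8 4-8 1-12-2-16-8-53-38"/><path d="M17 136l24 22 29 22 32 17 35 14 29 7 24 2 21-4 10-5 8-6 6-7 6-11 7-25 0-31-6-26-13-22-20-22-26-22-33-22"/></g>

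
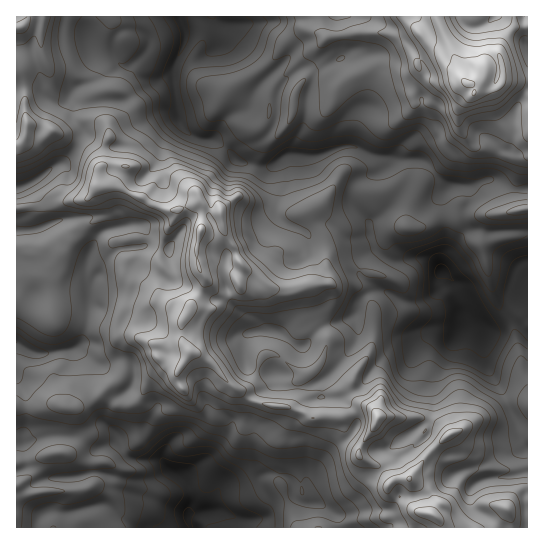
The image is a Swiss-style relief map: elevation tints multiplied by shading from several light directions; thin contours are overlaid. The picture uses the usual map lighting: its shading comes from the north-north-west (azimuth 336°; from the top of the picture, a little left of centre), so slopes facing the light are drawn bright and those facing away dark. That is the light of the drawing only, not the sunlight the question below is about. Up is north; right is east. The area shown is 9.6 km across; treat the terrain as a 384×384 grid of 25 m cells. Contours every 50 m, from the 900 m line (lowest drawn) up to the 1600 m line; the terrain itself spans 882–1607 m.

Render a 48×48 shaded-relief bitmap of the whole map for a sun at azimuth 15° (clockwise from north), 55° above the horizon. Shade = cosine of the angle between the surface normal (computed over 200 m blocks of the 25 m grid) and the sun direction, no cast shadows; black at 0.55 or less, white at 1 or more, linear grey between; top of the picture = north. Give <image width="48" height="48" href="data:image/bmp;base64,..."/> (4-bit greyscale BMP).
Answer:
<image width="48" height="48" href="data:image/bmp;base64,Qk32BAAAAAAAAHYAAAAoAAAAMAAAADAAAAABAAQAAAAAAIAEAAATCwAAEwsAABAAAAAAAAAAAAAAABEREQAiIiIAMzMzAERERABVVVUAZmZmAHd3dwCIiIgAmZmZAKqqqgC7u7sAzMzMAN3d3QDu7u4A////AJmqqqqqmHiqmrqXZ2i83ah2d0I5u8yWeZeIiJmpmYiZiZl2Znm8ynZmZVebu8qImYZVZmeJqZmId3d2Z3mqllVUNYrN3Nu82pmZqpiZmau6h4iHd3mYdVQ0Zmit7Lze7Lu6qqqYiazLiIdmd4iIdlNGmZmqu4q8zLl2VomJqquWZ3QlZmZ2ZUNIvMyod3ebvLqHeJq7qIdDNUIUQ0RVREV6u8ynZXiru6qru5q7hUNVQhI0RFVURFmniqu5VXmqqomqqYmpd1I1QRNmZ3ZTNGmSR4mph3iZqWZmVXl0RmMBEjV3ZVQzRnh0RXibzKiJqWZUVmZCRFYwBGVEMjRpqqhImszM3dyqp5mIiZZXdmYgFlITWKvNzLmM3e7tzd7cl7qqu6mJmGIAZjJYvd3LupnN7e3czN7smaqru7upiEAGhUbNy7qZmqq97dy7ze7qmZq7vLuphzJoZGvduZiZmquc3My83u7ImszMzLqIdBaYZr3LmIq7mau6y7vM3tyomsl4mphlQUmImsy6qru6mavKuqu8zLqprEIkV4dlVaqJu6qqu8qYmqu7qpqru6qpvBNWZ3d3mrqJmXd4mYh4m8uqqXiamqqHqkeImJmYmpd5iGVmVFZ3iauaqXeJmZhWmXmZqaqImXeamYdCIjRWZ2iaqpm7mZZHmpmZqZl4iYm7uYlCRFVEVmeLuYm7qYRIqpiJmZh3iau7hnlXiaqYh5iZh4iruWJYmZiJiZhnmqqnN6iJrNzMy7qYmrqaljF4mZmZiJdoqpmlSqmb3bvMzLqrzMyYVBOIiJmZmIdpqqqWapid26qru6q7qZhkMxaXVbupmGeJqal2eIe8u7uqq6qphkIRIlmXVKqqqXeaqoc2aJe7u7upmqqphkRDNIl2VXeJmHZ4h0Izapipq7mImaqYiJqYd4ZDEYdmUxI0MAJ1apqImqmYiaqImrq6mYiHZcuXVCIiEmq5is6pq7u6qZmIiaqqq6u8zLu6qoZVe8ypve/u3czMy5maqZmaq6q7u2m7uniZq8ur7u//7czMy5mru6qpZVeHZQJpqHq7qszO/+7turzMu7q7u6umIRIhIiEUZ4vN3c3v/+yod4qqq83KiZlzMxASRGVCSKzM3c3v/tplZkVlaKqFRGZDUjZmZqiGeambzM3u2oZWd1JENFVEQ0VFMHh2Zqq8y5i8zM3cdUZ4iIVWVFVndSI0EmZWd7zdy6vcuru5VVaJmJh4dmeIh0JDAxE1iMzLu6vLq7qXVneJmYmJiHd3d2ZTAQACaLupqqqprMqnV5mImYmYiId3dmdAATMyJ5mIiaq7zLuneaupiZmoiZh3dmUxFpiHV4h4mbvMy5morMzLmZmYmamYh2RSWbqZmph6qru6mZiKvNzLqYiIiaqZh1ZDiruqu5iKq7qYiZmKqru7qYd3Z3iHZVY3m83MumeJqqh3maqaqqqqmJh3d3ZlVVNore7et3eImYd4mqu6mqqpmah4q6mYdTaYzd3dp5eHmHd4mqvKi7qZmqiKvMy6hFqIzavcqQ=="/>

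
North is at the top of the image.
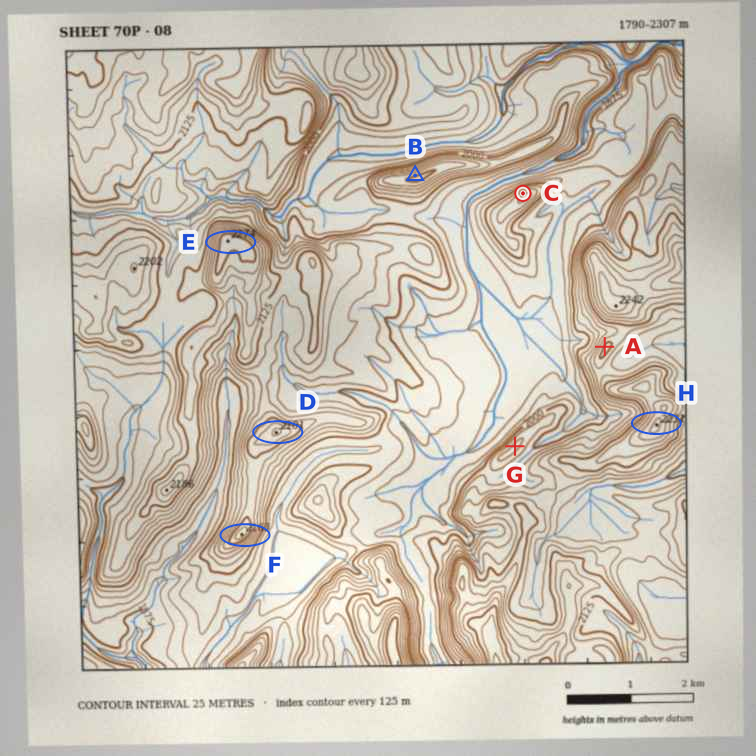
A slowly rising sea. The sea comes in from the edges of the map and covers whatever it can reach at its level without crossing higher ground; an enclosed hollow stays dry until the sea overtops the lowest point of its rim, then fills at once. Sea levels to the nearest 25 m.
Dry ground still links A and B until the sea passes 1975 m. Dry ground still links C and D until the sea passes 1950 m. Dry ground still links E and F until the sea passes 2075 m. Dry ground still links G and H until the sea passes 2025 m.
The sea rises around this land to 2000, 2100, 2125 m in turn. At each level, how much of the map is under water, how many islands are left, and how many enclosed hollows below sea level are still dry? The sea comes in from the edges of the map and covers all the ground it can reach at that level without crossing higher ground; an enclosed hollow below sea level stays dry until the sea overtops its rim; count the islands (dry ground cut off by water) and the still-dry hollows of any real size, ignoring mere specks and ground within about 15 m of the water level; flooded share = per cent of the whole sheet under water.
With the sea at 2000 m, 37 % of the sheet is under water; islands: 3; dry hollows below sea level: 0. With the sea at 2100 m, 71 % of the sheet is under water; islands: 2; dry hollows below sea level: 0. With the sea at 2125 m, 80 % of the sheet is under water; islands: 4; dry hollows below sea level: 0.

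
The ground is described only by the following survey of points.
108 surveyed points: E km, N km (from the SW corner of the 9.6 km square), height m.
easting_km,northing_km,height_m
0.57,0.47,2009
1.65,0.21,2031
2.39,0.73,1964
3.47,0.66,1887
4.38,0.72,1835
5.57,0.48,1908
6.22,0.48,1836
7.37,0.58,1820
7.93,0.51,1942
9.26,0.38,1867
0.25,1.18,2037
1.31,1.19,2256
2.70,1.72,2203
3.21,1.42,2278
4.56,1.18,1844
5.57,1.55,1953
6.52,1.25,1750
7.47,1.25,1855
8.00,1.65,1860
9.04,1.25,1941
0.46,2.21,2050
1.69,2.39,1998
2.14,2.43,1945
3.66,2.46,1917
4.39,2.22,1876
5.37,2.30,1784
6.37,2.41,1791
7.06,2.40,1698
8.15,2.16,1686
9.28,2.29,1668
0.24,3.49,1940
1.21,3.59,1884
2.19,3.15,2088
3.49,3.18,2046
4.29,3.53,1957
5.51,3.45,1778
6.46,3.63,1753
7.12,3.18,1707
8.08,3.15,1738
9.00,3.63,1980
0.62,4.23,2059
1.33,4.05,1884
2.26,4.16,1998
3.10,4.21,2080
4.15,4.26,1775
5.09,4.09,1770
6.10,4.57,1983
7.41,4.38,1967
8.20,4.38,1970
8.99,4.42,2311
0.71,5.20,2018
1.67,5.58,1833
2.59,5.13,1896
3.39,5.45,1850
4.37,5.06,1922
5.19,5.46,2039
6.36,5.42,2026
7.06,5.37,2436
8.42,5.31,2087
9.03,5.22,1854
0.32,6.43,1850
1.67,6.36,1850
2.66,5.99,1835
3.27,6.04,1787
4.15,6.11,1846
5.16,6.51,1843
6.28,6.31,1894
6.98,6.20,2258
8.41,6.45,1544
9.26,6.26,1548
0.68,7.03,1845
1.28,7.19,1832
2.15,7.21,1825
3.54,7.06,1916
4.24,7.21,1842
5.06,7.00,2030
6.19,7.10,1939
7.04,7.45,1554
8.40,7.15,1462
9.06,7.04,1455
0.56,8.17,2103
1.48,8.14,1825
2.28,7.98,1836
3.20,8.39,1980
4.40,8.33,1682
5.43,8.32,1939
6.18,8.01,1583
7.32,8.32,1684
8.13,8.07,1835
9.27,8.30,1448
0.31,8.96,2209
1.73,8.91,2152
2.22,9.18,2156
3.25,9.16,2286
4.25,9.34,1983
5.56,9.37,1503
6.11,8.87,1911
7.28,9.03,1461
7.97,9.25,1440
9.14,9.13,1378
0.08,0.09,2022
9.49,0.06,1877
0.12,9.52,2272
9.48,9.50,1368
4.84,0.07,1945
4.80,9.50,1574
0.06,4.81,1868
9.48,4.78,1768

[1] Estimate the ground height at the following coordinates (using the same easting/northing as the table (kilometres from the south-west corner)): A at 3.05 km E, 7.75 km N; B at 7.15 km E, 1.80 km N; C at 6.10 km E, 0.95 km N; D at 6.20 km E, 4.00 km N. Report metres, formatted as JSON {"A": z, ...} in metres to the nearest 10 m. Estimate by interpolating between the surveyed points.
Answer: {"A": 1930, "B": 1780, "C": 1750, "D": 1790}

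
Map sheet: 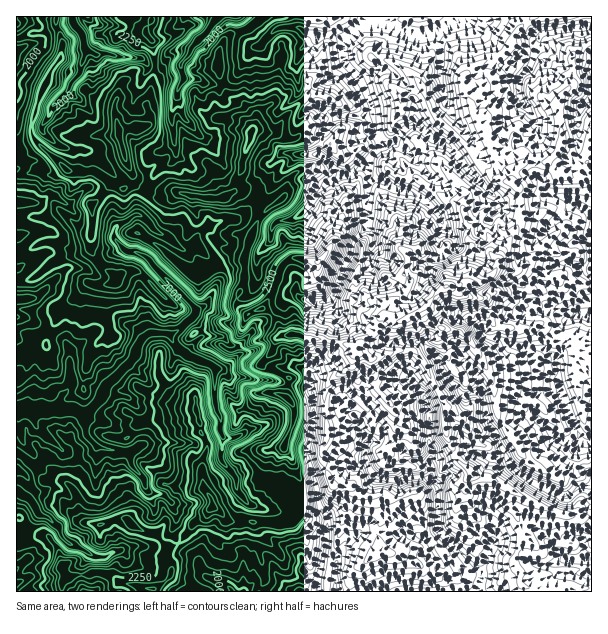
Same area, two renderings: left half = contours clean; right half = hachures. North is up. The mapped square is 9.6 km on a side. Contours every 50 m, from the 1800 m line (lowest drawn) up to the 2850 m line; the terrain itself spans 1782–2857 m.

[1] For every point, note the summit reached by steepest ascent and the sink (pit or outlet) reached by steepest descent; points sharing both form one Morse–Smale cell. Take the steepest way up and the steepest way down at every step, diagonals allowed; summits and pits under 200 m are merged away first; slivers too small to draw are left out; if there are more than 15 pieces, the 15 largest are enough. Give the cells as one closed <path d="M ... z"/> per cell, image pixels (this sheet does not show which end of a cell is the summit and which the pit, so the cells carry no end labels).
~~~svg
<path d="M41 146l-3 0-12 10-10 2 0 433 137 1-1-2 13-8 5-7 2-5-4-10 0-9 9-7 10-10 5-9 11-7 9-10 7 3 8 9 12 3 24-1 21 2 12-5 6-10-1-26-6-18-11-16 11-35-1-9-4-3 25-10 8 0 12-16 15-10 5-18-7-4-27-6-15 0-12-4-10 2-7-15-10-11-6-2-13 6-8-6-2-14 6-13 2-27 8-27 12-18-12-15-6-2-15 0-12 7-12 0-33-6-6 5-12 0-15-6-12-11-6 7-5 0-25-16-27-2z"/><path d="M531 16l-270 0-12 12-18 6-7 5-6 14 2 25 8 17 6 7 11 4 11 11-21 74 13 1 6 2 12 15-12 18-10 33 2 10-4 17-4 7 0 11 7 8 4 1 3-2 12-4 10 9 10 19 10-2 12 4 15 0 33 10 22-19 3-9 4-4 13 6 8-2 18-10 24-24 34-3 16-13 4-16 6-8 14-27 0-27-9-12-1-9-14-15-24-48-6-16-2-14 18-16 19-6 9-8 4-13z"/><path d="M420 310l-21 12-16-6-4 4-3 9-21 18 0 7-5 12-15 10-12 16-8 0-25 10 4 3 1 9-11 35 11 16 6 18 1 26-6 10-12 5-21-2-24 1-12-3-8-9-7-3-9 10-11 7-5 9-10 10-9 7 0 9 4 10-3 8-17 12 3 2 437-1-1-74-24-1-30-11-46-27-17-3-18-17-11-27 0-18 2-4 5 0 6 6 6 0 10-13 20-10-1-9-19-38-13-13-17-2-13-6z"/><path d="M548 162l-21 0-15 9-1 8 9 13 0 27-14 27-6 8-4 16-16 13-34 3-25 25 10 13 13 6 17 2 15 18 17 33 1 9-20 10-10 13-3 1-9-7-6 1-1 21 11 27 18 17 17 3 46 27 30 11 24 1 1-340-16 1-15-3z"/><path d="M260 16l-109 1 0 4-5 6 0 8 6 6 4 28-10 35 4 18-6 5-24 4 0 9 4 16 8 15 0 12 11 9 15 6 12 0 6-5 7 0 6 3 32 3 14-8 21-74-11-11-11-4-6-7-8-17-2-25 10-17 21-8 11-10z"/><path d="M591 16l-58 0-15 13-6 9-2 10-9 8-19 6-18 16 0 8 8 22 24 48 16 20 0-5 15-9 21 0 10 12 11 0 19-13 0-15 4-3z"/><path d="M122 16l-66 1 0 10 6 14-1 16-7 9-14 29-9 30 0 7 5 9 32 29 27 2 16 12 14 4 7-8 0-9-8-15-4-16 0-9 24-4 6-5-4-18 5-12 5-30-4-21-6-6 0-3-14-10-9-3z"/><path d="M56 16l-40 1 1 140 9-1 14-10-8-9-1-12 9-30 14-29 7-9 1-16-6-14z"/><path d="M591 162l-4 0-18 12-9 0 16 4 15-2z"/><path d="M150 16l-27 0-1 2 24 13 5-10z"/>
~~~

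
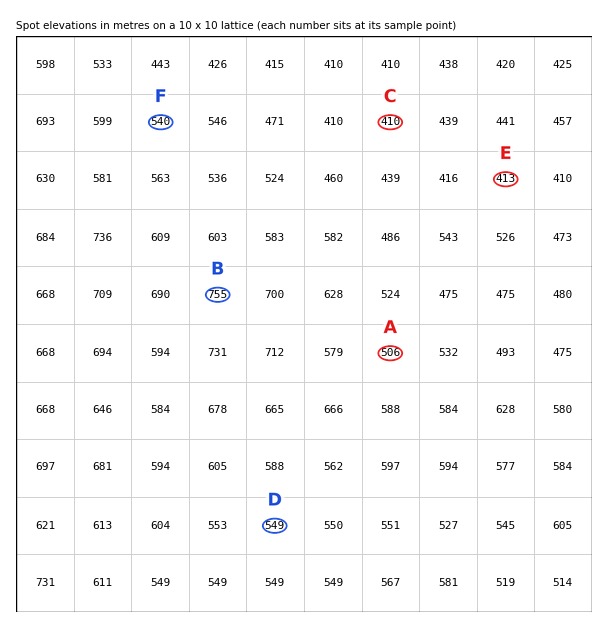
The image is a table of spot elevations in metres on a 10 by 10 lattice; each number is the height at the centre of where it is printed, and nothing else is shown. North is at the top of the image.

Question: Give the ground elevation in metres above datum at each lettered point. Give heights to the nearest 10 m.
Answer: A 510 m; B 760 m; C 410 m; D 550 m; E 410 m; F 540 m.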